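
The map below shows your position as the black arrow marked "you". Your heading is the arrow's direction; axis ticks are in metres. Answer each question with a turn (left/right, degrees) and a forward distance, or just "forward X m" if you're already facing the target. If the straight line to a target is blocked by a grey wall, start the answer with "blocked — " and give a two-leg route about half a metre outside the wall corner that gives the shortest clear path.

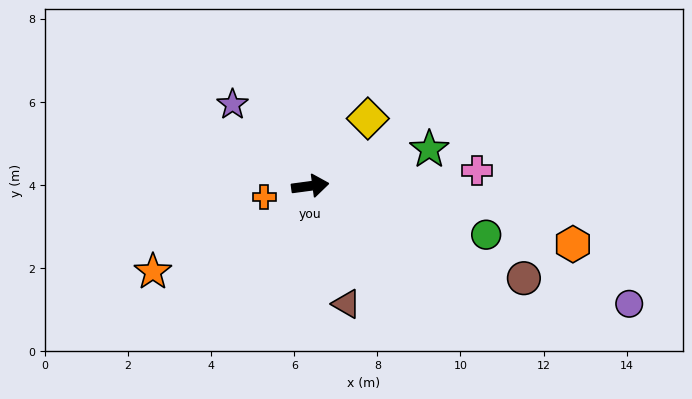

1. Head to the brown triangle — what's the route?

turn right 81°, forward 3.0 m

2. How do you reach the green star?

turn left 9°, forward 3.0 m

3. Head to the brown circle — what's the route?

turn right 31°, forward 5.6 m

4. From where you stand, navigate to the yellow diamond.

turn left 42°, forward 2.1 m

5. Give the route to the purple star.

turn left 126°, forward 2.7 m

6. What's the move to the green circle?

turn right 23°, forward 4.4 m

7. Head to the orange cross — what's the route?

turn right 174°, forward 1.1 m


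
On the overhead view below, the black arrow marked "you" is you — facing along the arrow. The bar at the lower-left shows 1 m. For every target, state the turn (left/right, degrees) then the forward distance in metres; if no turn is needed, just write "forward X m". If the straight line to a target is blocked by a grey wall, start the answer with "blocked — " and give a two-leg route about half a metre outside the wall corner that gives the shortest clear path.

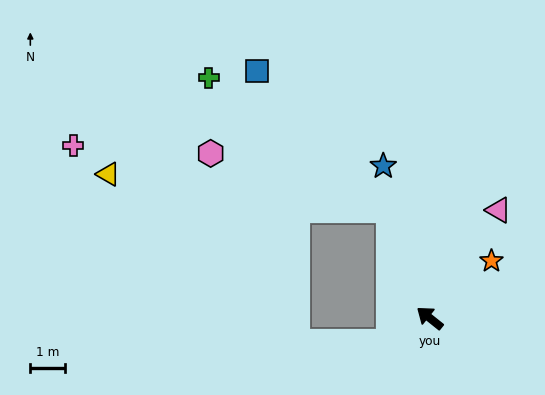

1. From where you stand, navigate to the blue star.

turn right 34°, forward 4.6 m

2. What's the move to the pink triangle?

turn right 84°, forward 3.7 m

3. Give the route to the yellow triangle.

blocked — turn right 32°, forward 3.4 m, then turn left 64°, forward 8.3 m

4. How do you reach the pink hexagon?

blocked — turn right 32°, forward 3.4 m, then turn left 54°, forward 5.5 m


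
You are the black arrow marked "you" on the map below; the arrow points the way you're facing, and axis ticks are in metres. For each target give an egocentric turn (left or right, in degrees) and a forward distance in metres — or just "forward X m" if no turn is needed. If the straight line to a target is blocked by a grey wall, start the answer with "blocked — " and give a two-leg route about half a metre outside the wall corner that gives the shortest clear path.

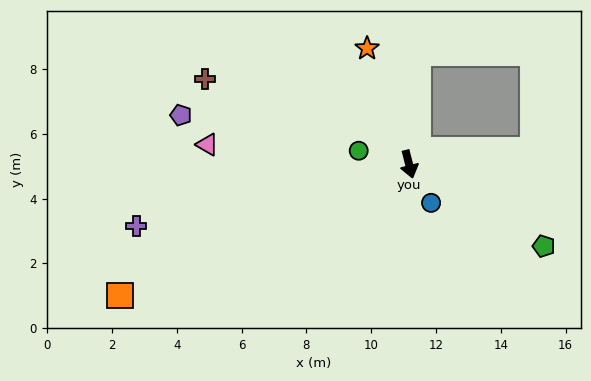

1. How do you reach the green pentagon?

turn left 44°, forward 4.9 m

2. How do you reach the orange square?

turn right 80°, forward 9.8 m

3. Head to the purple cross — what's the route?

turn right 92°, forward 8.6 m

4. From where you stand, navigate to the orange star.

turn right 174°, forward 3.8 m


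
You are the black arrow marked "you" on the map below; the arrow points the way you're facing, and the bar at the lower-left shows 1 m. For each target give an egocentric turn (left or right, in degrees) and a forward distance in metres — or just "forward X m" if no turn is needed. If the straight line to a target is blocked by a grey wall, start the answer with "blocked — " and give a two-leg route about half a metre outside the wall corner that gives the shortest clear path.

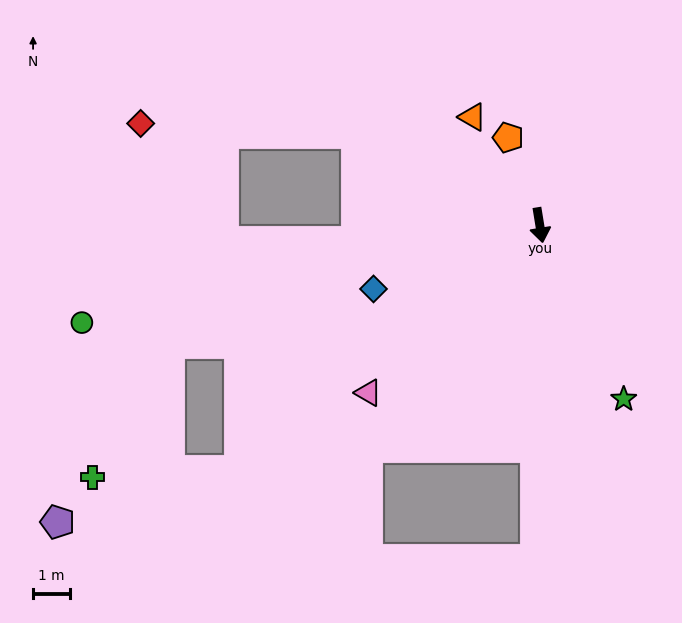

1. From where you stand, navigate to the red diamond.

blocked — turn right 126°, forward 5.6 m, then turn left 24°, forward 5.9 m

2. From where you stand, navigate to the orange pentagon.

turn right 169°, forward 2.5 m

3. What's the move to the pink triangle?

turn right 55°, forward 6.5 m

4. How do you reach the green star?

turn left 17°, forward 5.3 m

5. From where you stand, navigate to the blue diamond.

turn right 78°, forward 4.8 m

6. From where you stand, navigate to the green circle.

turn right 87°, forward 12.7 m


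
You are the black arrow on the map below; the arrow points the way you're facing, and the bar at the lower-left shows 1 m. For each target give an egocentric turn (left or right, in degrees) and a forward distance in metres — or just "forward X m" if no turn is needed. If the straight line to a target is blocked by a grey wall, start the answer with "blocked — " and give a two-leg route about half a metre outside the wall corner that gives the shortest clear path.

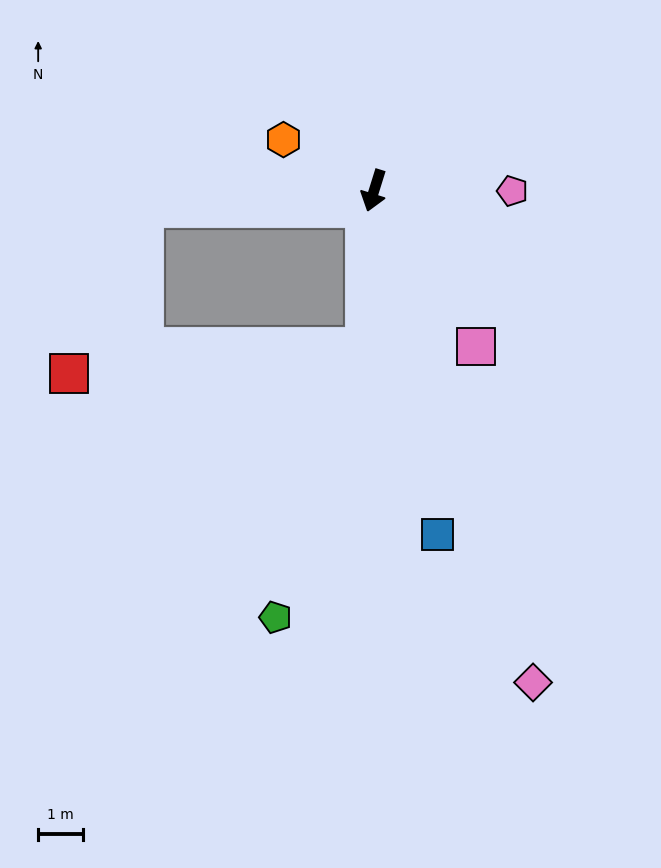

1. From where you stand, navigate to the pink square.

turn left 50°, forward 4.1 m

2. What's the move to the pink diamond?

turn left 35°, forward 11.5 m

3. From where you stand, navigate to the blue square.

turn left 28°, forward 7.8 m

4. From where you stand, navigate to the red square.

blocked — turn right 68°, forward 5.1 m, then turn left 61°, forward 4.0 m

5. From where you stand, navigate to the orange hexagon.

turn right 102°, forward 2.3 m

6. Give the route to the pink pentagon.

turn left 107°, forward 3.1 m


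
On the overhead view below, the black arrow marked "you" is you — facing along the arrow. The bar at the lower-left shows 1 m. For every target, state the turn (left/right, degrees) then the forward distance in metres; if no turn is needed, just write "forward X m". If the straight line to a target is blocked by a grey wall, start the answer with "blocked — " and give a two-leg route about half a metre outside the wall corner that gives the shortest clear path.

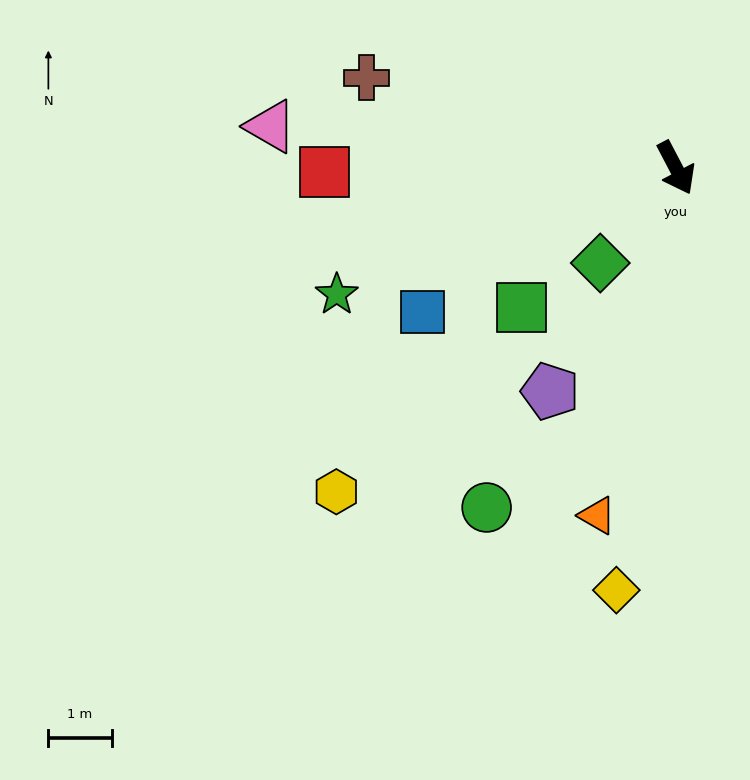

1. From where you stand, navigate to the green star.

turn right 97°, forward 5.7 m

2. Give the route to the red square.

turn right 117°, forward 5.5 m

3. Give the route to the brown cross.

turn right 134°, forward 5.1 m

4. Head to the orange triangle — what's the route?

turn right 40°, forward 5.6 m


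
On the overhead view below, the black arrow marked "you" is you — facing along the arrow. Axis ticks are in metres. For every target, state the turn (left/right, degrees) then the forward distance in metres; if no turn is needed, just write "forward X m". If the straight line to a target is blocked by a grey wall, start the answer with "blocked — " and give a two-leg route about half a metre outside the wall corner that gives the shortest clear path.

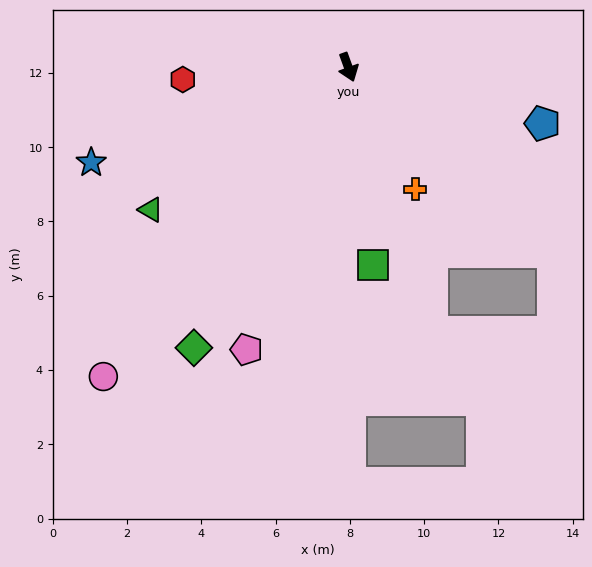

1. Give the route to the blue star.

turn right 90°, forward 7.4 m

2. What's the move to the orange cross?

turn left 9°, forward 3.8 m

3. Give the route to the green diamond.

turn right 49°, forward 8.6 m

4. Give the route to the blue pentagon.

turn left 54°, forward 5.4 m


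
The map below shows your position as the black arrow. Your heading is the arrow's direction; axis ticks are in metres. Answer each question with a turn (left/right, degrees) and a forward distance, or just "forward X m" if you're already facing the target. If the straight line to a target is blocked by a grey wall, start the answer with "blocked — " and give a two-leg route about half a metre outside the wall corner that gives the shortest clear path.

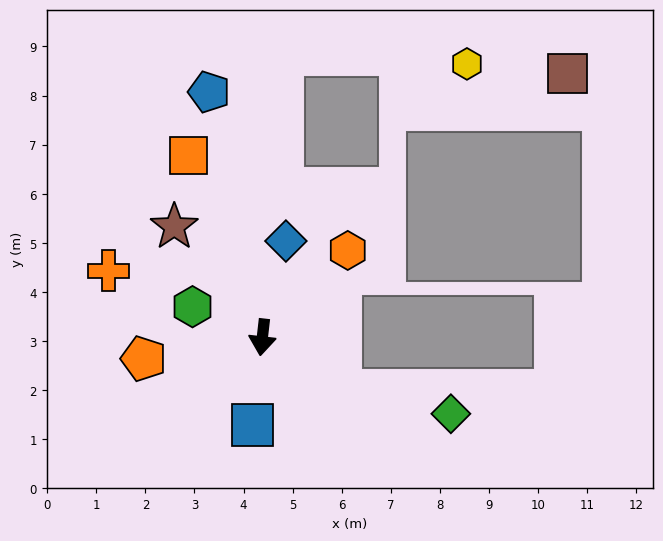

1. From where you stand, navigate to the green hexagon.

turn right 107°, forward 1.6 m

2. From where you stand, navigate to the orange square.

turn right 151°, forward 4.0 m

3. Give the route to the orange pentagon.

turn right 73°, forward 2.5 m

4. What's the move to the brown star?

turn right 135°, forward 2.9 m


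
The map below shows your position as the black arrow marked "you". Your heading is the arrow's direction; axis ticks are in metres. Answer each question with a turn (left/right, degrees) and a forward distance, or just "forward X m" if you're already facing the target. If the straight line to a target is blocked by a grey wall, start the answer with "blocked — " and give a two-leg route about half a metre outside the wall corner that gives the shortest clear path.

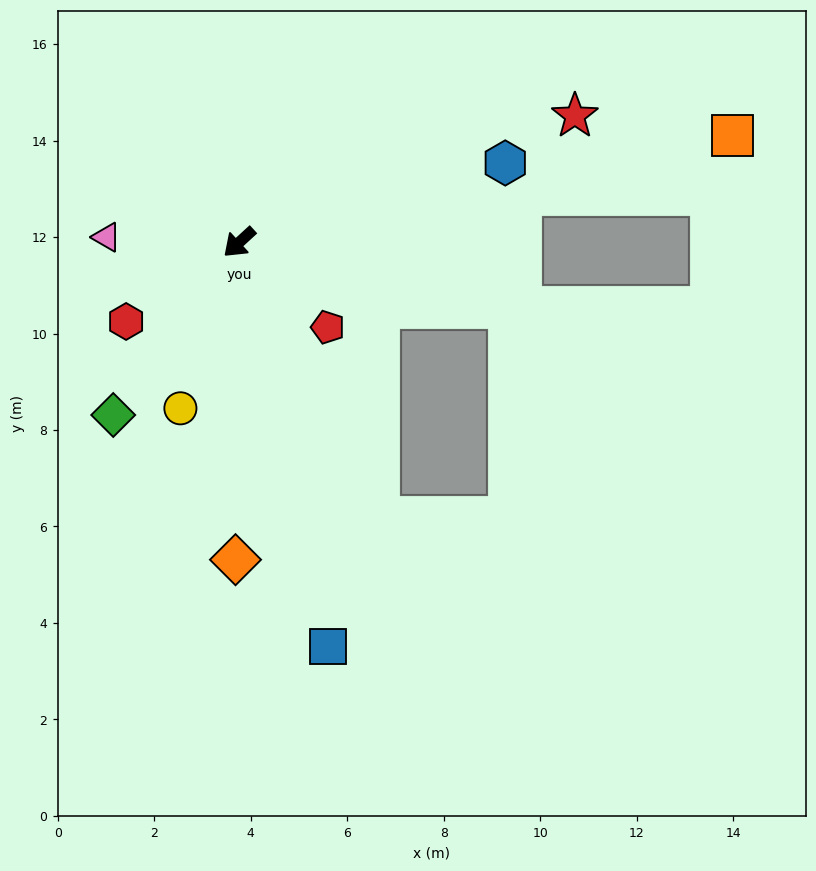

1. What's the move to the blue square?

turn left 60°, forward 8.6 m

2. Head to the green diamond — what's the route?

turn left 11°, forward 4.4 m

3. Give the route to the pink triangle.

turn right 45°, forward 2.8 m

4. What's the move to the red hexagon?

turn right 7°, forward 2.9 m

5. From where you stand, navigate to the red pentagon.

turn left 94°, forward 2.5 m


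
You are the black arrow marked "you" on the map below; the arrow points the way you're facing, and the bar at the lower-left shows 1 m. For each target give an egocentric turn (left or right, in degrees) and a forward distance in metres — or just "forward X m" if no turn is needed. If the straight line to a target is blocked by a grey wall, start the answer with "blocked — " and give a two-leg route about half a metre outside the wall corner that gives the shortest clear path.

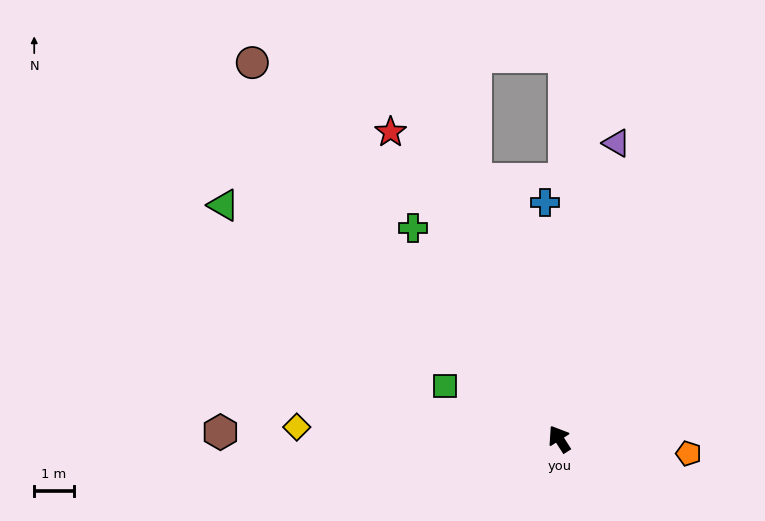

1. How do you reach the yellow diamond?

turn left 55°, forward 6.6 m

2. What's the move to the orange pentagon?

turn right 129°, forward 3.3 m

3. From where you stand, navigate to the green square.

turn left 32°, forward 3.2 m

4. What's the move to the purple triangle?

turn right 44°, forward 7.6 m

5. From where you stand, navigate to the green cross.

turn left 2°, forward 6.5 m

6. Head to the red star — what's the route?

turn right 4°, forward 8.8 m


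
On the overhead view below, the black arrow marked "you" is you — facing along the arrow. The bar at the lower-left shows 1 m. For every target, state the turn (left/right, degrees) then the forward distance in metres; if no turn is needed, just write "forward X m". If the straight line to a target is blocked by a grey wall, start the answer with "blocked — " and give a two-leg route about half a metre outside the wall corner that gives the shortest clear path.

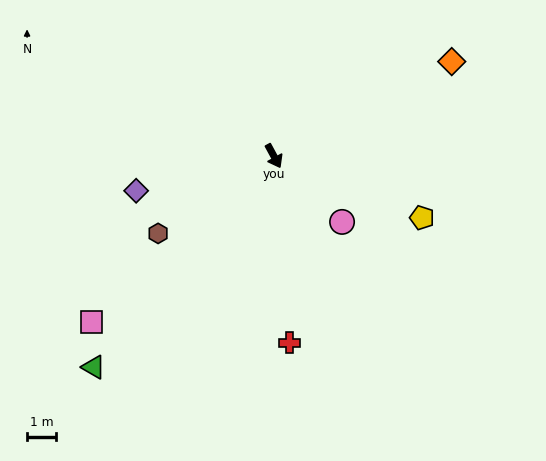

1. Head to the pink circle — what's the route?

turn left 18°, forward 3.3 m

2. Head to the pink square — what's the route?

turn right 76°, forward 8.6 m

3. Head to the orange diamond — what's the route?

turn left 89°, forward 7.0 m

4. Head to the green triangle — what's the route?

turn right 69°, forward 9.6 m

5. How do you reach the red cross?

turn right 24°, forward 6.5 m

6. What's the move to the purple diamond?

turn right 104°, forward 4.9 m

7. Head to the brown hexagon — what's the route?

turn right 85°, forward 4.8 m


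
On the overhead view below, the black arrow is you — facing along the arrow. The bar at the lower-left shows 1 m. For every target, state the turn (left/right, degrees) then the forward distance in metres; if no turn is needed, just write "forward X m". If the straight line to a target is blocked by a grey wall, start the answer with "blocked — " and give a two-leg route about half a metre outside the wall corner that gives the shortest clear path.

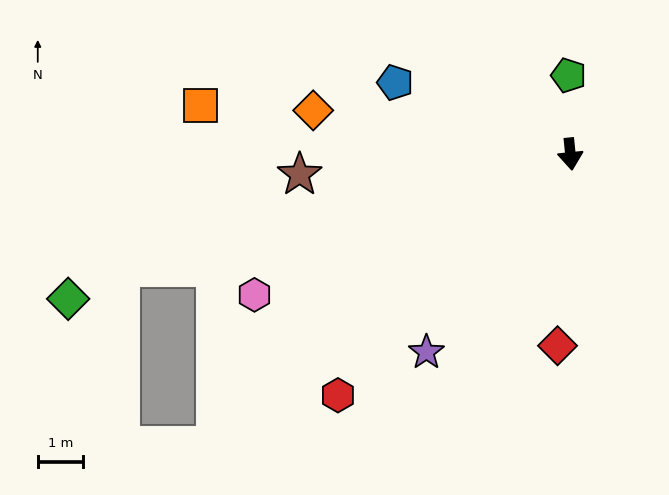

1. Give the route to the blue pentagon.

turn right 118°, forward 4.2 m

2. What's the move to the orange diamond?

turn right 105°, forward 5.7 m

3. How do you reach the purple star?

turn right 42°, forward 5.4 m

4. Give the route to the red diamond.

turn right 10°, forward 4.2 m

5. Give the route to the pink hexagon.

turn right 72°, forward 7.6 m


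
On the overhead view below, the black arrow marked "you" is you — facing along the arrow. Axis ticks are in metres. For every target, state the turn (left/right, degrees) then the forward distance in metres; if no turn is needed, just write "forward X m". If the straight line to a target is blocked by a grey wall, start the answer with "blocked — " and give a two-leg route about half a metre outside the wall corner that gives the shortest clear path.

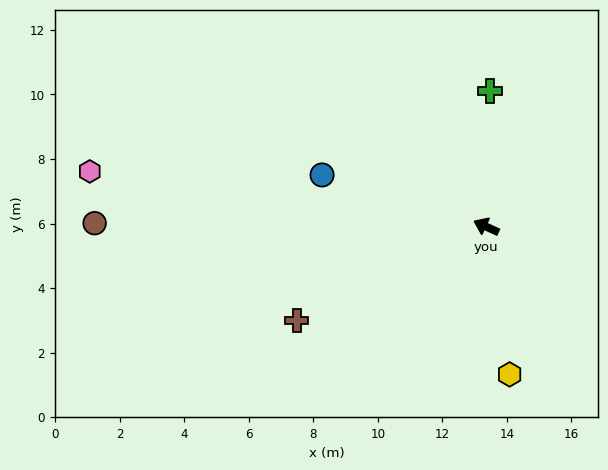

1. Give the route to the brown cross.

turn left 51°, forward 6.6 m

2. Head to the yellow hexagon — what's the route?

turn left 124°, forward 4.6 m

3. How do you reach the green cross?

turn right 67°, forward 4.2 m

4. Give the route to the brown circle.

turn left 24°, forward 12.1 m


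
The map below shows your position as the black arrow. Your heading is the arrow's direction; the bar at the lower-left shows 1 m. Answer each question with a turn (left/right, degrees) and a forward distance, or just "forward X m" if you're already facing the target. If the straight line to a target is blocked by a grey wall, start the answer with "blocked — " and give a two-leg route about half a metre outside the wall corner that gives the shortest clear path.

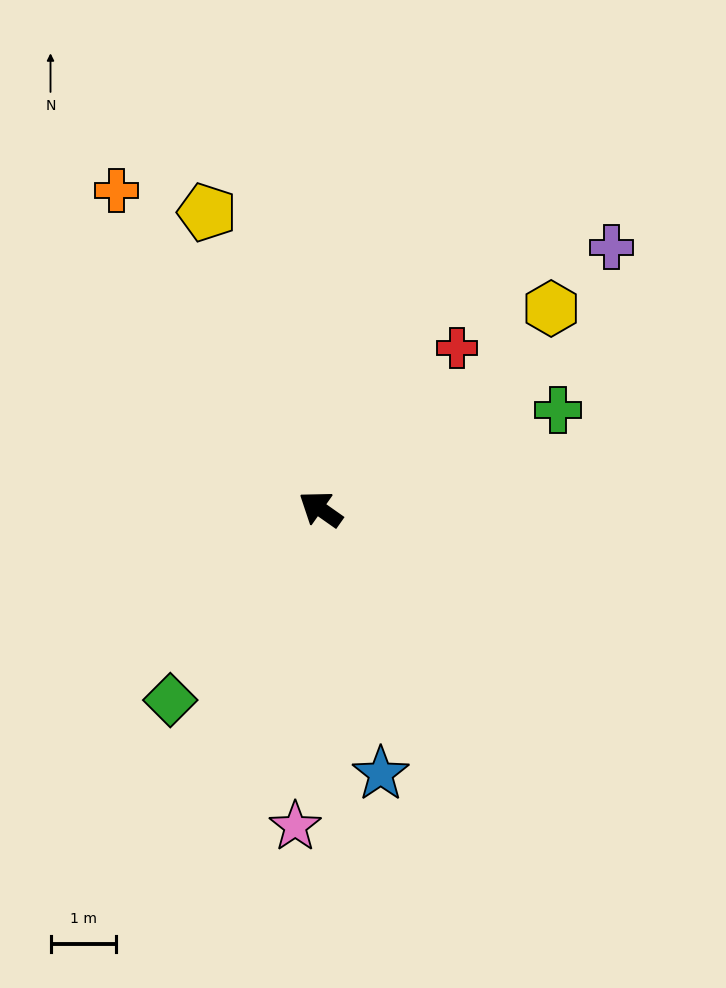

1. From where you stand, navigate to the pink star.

turn left 121°, forward 4.9 m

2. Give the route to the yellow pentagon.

turn right 34°, forward 4.8 m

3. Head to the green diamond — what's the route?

turn left 87°, forward 3.7 m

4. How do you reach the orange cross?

turn right 22°, forward 5.8 m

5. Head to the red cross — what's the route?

turn right 95°, forward 3.2 m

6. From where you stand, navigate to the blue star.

turn left 138°, forward 4.1 m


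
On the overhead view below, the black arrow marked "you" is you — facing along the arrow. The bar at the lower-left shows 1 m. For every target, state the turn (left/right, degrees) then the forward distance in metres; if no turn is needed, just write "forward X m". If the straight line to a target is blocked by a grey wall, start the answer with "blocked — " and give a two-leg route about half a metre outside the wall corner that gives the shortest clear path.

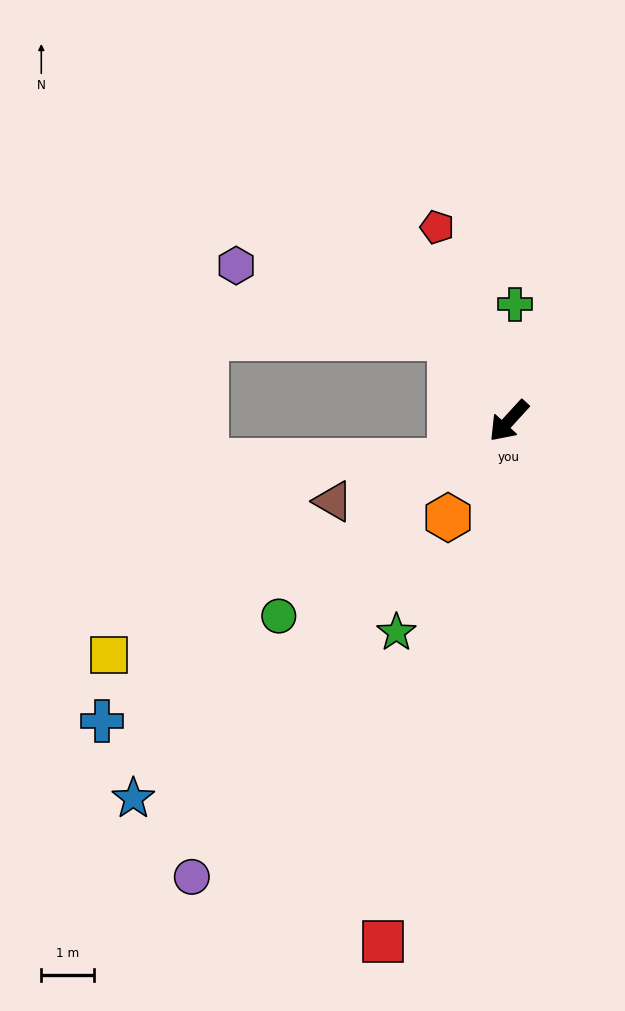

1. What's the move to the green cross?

turn right 141°, forward 2.2 m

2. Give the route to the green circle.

turn right 7°, forward 5.7 m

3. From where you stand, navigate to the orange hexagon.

turn left 10°, forward 2.2 m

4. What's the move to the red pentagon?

turn right 117°, forward 3.9 m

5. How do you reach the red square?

turn left 29°, forward 10.1 m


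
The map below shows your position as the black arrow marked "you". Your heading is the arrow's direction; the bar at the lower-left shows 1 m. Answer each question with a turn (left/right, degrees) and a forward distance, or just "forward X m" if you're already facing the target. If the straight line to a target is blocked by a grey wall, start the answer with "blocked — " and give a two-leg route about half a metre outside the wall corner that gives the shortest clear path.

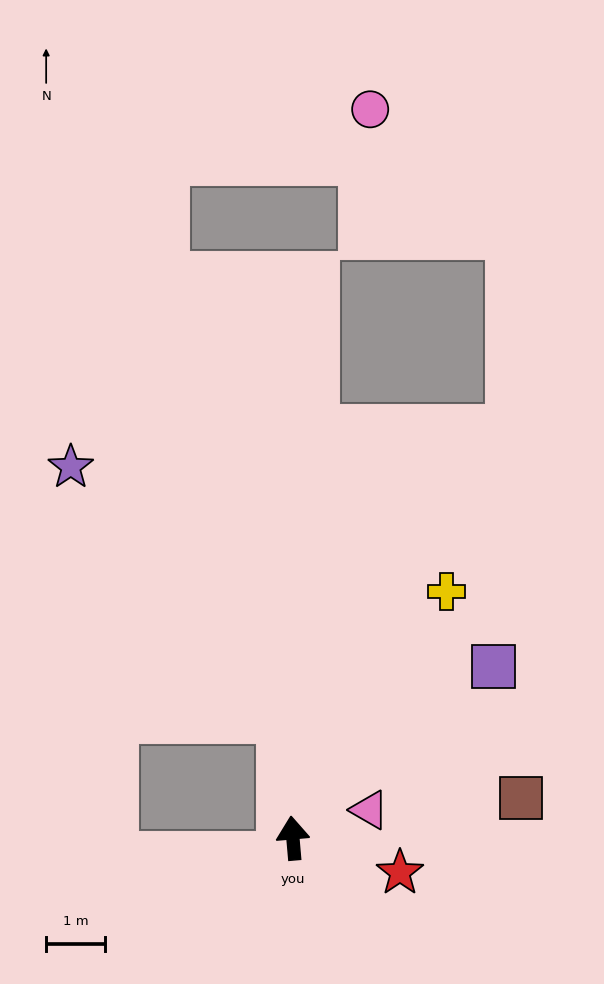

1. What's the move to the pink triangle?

turn right 75°, forward 1.4 m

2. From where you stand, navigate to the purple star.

blocked — forward 2.0 m, then turn left 35°, forward 5.5 m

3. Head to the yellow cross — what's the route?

turn right 37°, forward 4.9 m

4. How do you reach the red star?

turn right 113°, forward 1.9 m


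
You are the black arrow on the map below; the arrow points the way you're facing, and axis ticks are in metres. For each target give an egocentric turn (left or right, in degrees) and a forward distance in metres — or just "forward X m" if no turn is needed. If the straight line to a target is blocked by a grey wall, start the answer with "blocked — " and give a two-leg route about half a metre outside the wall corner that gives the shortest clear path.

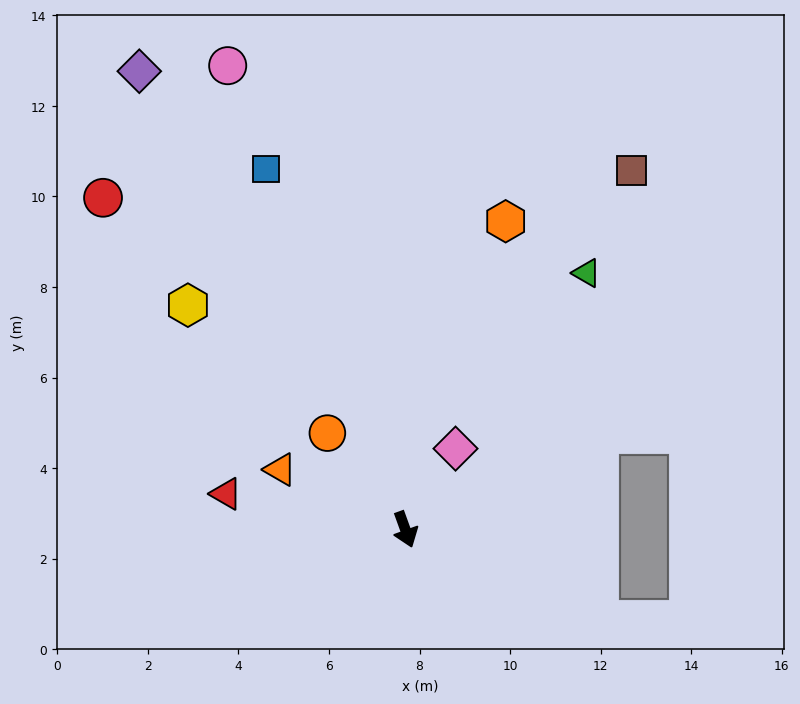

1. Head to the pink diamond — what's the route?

turn left 128°, forward 2.1 m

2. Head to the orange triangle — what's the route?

turn right 135°, forward 3.1 m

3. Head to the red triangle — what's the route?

turn right 121°, forward 4.0 m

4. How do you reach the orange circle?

turn right 161°, forward 2.7 m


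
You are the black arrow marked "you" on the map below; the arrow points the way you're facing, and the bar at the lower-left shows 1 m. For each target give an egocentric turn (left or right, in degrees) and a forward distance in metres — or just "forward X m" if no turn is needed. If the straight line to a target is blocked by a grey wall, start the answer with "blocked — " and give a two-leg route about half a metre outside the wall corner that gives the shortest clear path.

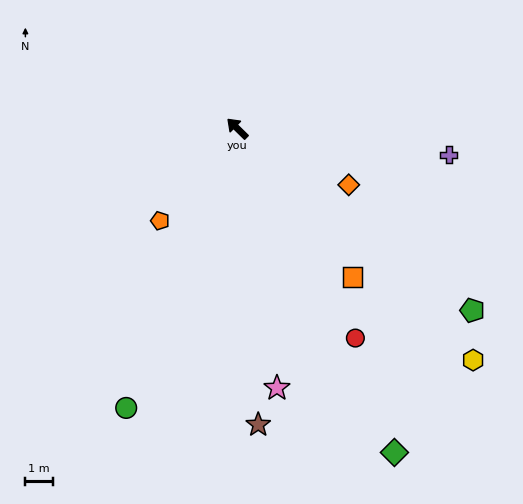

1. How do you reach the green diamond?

turn left 160°, forward 13.2 m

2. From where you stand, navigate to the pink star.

turn left 143°, forward 9.6 m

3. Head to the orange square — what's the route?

turn left 172°, forward 6.9 m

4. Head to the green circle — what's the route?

turn left 113°, forward 11.0 m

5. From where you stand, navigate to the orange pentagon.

turn left 95°, forward 4.4 m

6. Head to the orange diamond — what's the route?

turn right 162°, forward 4.6 m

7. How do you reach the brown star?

turn left 138°, forward 10.8 m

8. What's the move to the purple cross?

turn right 143°, forward 7.8 m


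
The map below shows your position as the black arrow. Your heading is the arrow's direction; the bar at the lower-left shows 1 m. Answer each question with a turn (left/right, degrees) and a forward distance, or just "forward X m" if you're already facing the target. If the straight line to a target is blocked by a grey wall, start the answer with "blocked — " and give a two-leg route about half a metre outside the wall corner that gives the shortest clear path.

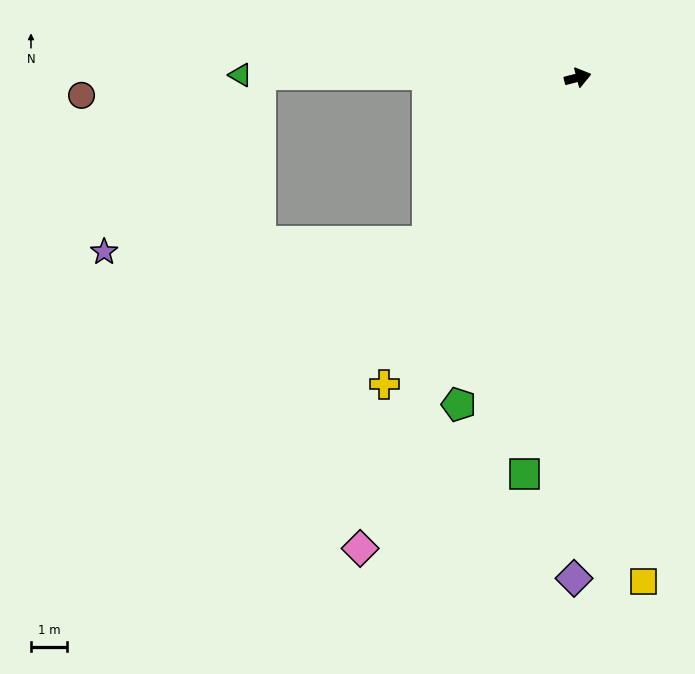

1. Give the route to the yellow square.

turn right 97°, forward 14.1 m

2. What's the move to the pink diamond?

turn right 129°, forward 14.4 m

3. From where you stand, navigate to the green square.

turn right 112°, forward 11.1 m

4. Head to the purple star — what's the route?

blocked — turn right 147°, forward 6.2 m, then turn right 46°, forward 9.0 m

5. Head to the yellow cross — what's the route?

turn right 137°, forward 10.0 m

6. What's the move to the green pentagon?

turn right 125°, forward 9.6 m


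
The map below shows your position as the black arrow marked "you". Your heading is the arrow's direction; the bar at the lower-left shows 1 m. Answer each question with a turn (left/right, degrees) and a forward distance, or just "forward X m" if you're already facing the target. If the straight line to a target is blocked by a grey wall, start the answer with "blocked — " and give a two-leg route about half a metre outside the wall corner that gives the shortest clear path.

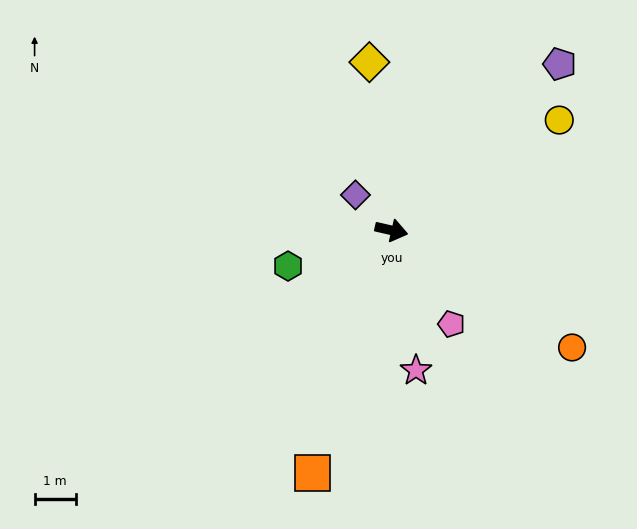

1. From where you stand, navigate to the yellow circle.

turn left 46°, forward 4.8 m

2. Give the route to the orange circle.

turn right 20°, forward 5.2 m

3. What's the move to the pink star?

turn right 67°, forward 3.4 m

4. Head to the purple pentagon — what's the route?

turn left 58°, forward 5.7 m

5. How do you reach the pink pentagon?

turn right 44°, forward 2.7 m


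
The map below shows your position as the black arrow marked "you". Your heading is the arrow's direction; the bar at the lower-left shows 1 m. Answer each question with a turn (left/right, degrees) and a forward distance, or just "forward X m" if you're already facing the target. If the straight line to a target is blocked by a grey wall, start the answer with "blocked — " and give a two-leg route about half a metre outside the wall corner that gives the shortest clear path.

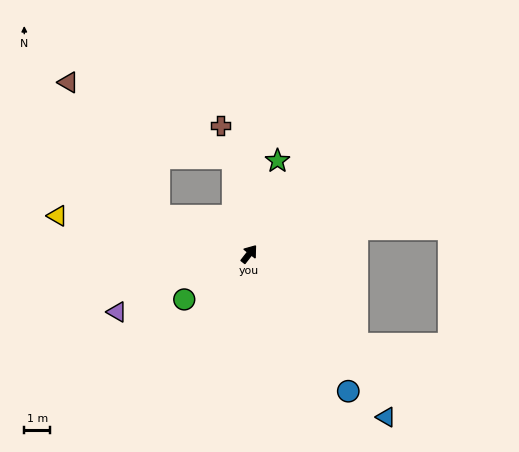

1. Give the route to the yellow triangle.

turn left 117°, forward 7.6 m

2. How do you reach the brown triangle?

blocked — turn left 105°, forward 3.8 m, then turn right 33°, forward 6.3 m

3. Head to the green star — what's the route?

turn left 21°, forward 3.8 m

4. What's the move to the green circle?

turn left 163°, forward 3.1 m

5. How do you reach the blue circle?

turn right 106°, forward 6.6 m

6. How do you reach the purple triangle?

turn left 152°, forward 5.6 m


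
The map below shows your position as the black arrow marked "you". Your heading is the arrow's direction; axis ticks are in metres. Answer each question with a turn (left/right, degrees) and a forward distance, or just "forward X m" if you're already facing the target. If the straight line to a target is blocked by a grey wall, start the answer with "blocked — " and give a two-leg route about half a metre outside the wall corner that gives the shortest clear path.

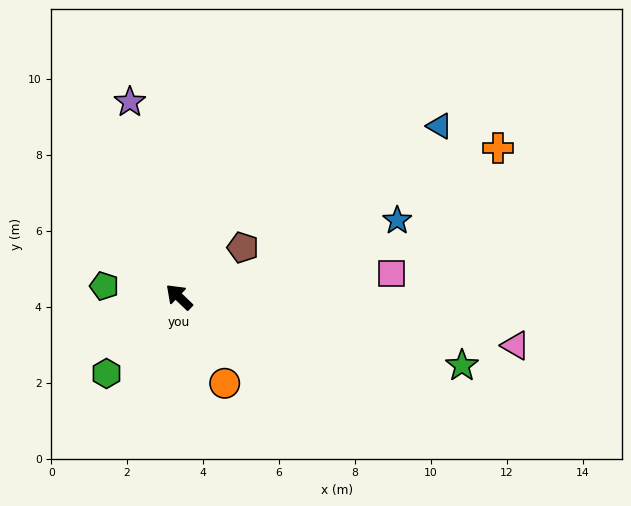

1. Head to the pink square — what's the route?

turn right 130°, forward 5.6 m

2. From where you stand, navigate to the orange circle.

turn left 162°, forward 2.6 m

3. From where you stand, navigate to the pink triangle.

turn right 144°, forward 9.0 m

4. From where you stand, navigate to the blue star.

turn right 117°, forward 6.1 m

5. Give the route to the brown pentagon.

turn right 99°, forward 2.1 m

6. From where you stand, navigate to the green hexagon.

turn left 90°, forward 2.8 m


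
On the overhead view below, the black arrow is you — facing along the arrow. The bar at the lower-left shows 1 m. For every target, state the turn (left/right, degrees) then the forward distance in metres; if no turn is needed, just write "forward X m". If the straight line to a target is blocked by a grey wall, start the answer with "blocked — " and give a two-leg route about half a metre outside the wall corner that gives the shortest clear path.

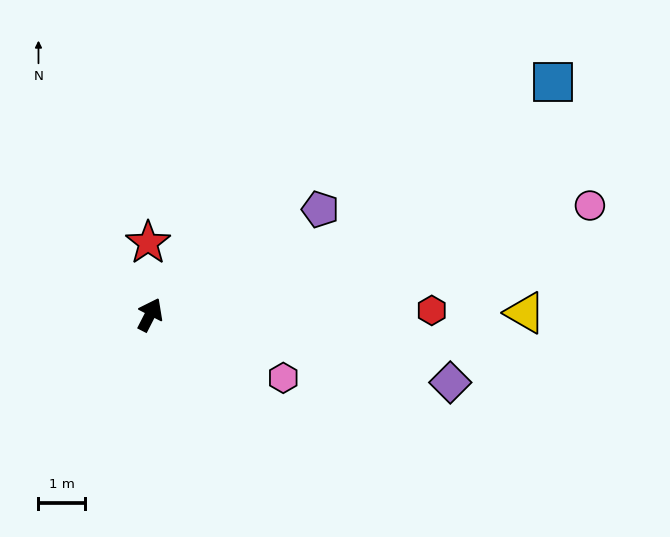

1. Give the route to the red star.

turn left 29°, forward 1.6 m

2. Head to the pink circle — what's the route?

turn right 49°, forward 9.8 m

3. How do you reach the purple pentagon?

turn right 31°, forward 4.3 m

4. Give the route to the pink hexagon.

turn right 88°, forward 3.2 m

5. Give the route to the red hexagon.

turn right 62°, forward 6.1 m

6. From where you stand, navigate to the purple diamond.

turn right 76°, forward 6.6 m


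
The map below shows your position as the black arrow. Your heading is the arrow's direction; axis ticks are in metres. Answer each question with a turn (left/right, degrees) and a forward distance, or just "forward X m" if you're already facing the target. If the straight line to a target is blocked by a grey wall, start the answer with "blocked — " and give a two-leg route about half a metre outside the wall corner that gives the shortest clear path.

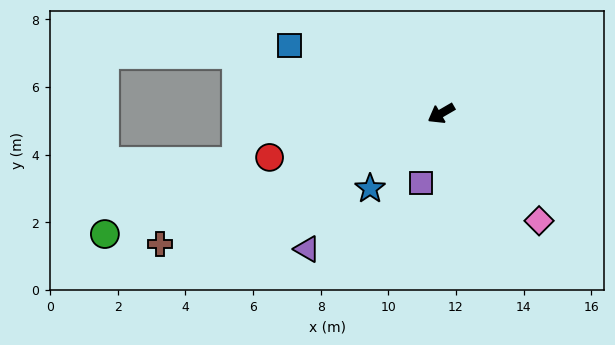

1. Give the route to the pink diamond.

turn left 102°, forward 4.3 m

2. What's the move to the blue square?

turn right 54°, forward 4.9 m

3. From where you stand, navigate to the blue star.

turn left 16°, forward 3.1 m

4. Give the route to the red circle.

turn right 16°, forward 5.2 m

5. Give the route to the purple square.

turn left 44°, forward 2.1 m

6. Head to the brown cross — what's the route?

turn right 5°, forward 9.2 m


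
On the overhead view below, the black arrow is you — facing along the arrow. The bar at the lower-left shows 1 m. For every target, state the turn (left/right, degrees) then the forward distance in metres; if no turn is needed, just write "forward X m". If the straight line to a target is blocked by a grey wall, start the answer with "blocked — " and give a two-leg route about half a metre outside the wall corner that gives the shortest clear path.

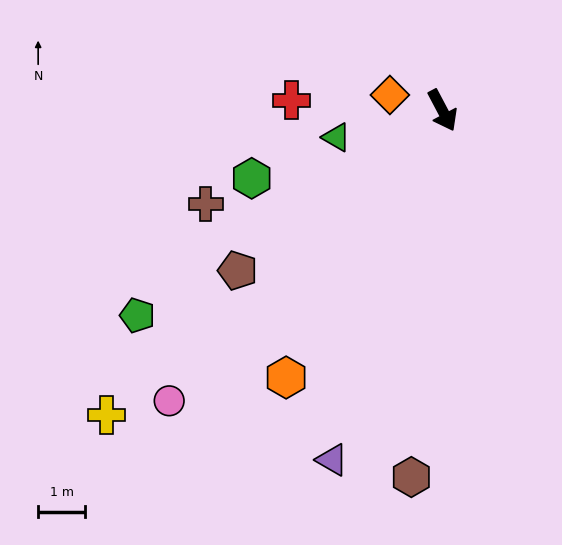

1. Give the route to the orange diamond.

turn right 134°, forward 1.2 m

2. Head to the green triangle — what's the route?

turn right 104°, forward 2.3 m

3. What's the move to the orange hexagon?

turn right 58°, forward 6.6 m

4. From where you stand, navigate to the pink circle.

turn right 71°, forward 8.5 m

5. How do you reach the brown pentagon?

turn right 80°, forward 5.5 m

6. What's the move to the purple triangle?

turn right 45°, forward 7.8 m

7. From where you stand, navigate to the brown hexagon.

turn right 33°, forward 7.9 m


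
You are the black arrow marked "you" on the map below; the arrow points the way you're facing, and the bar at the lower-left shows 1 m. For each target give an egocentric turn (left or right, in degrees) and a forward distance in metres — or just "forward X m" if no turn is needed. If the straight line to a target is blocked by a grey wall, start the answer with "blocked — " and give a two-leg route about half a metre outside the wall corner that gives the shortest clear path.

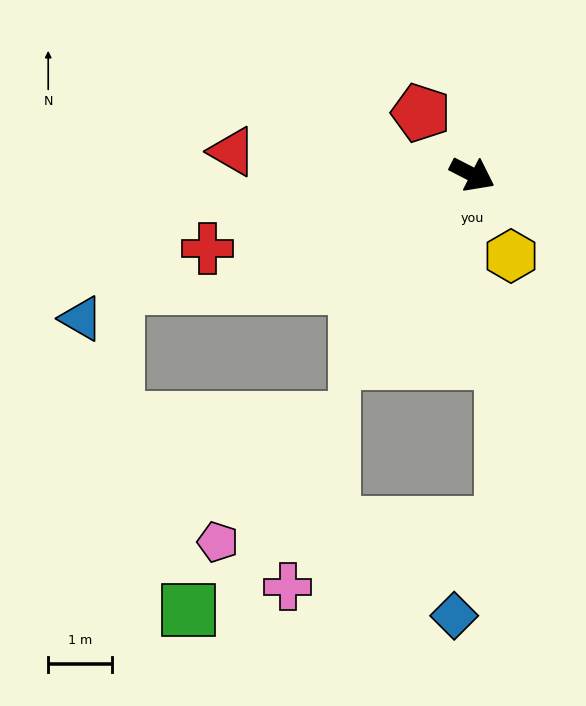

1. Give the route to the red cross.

turn right 137°, forward 4.3 m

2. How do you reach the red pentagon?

turn left 157°, forward 1.3 m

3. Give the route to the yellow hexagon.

turn right 37°, forward 1.4 m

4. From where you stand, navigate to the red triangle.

turn right 158°, forward 3.8 m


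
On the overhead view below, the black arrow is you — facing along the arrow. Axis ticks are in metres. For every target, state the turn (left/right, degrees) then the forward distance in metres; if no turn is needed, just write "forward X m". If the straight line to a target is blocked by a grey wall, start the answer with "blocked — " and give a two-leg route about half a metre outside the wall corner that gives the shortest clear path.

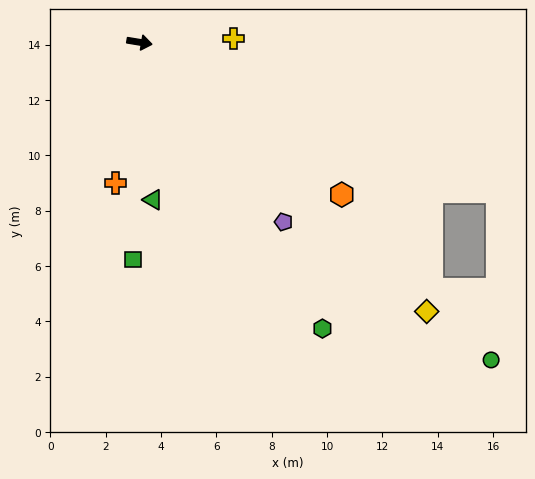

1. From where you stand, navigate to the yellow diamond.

turn right 34°, forward 14.2 m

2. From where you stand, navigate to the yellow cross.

turn left 12°, forward 3.4 m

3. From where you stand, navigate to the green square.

turn right 82°, forward 7.9 m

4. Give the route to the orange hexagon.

turn right 28°, forward 9.2 m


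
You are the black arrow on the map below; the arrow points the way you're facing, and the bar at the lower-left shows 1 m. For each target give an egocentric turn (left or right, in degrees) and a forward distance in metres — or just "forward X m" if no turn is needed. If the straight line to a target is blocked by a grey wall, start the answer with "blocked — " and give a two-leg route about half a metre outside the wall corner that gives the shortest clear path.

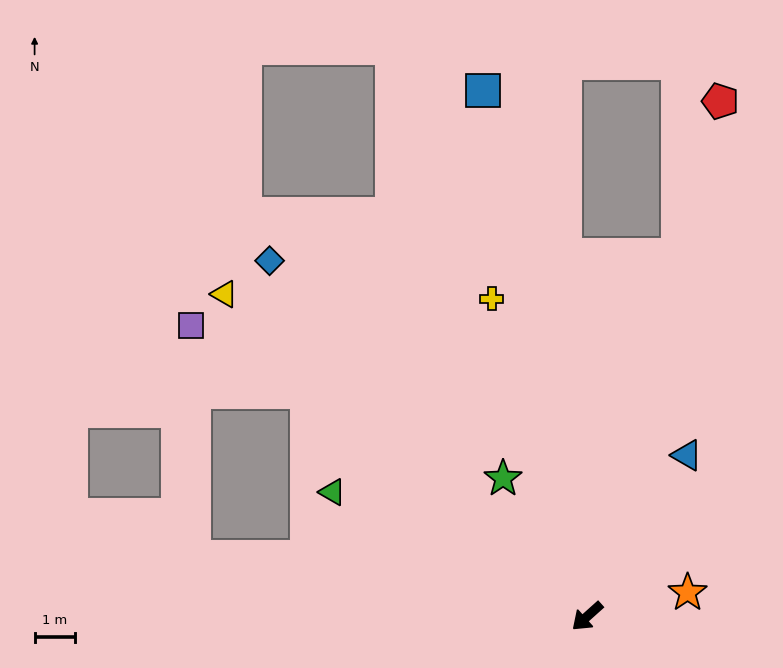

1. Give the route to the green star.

turn right 100°, forward 4.0 m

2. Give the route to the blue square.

turn right 121°, forward 13.3 m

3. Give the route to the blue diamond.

turn right 90°, forward 11.8 m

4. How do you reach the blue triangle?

turn right 164°, forward 4.7 m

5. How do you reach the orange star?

turn left 151°, forward 2.6 m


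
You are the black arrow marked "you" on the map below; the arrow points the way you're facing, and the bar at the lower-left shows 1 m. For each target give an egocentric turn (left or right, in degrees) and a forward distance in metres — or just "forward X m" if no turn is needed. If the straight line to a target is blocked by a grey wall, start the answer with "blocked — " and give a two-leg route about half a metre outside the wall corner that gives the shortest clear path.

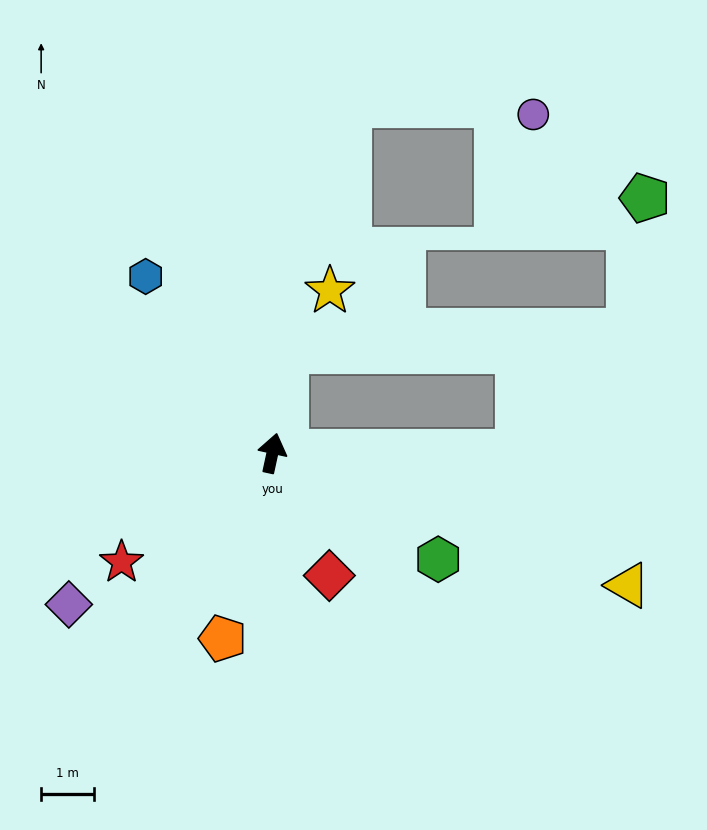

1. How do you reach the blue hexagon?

turn left 48°, forward 4.1 m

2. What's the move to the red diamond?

turn right 143°, forward 2.6 m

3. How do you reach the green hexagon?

turn right 110°, forward 3.7 m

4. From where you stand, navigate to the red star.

turn left 138°, forward 3.5 m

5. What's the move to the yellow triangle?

turn right 98°, forward 7.2 m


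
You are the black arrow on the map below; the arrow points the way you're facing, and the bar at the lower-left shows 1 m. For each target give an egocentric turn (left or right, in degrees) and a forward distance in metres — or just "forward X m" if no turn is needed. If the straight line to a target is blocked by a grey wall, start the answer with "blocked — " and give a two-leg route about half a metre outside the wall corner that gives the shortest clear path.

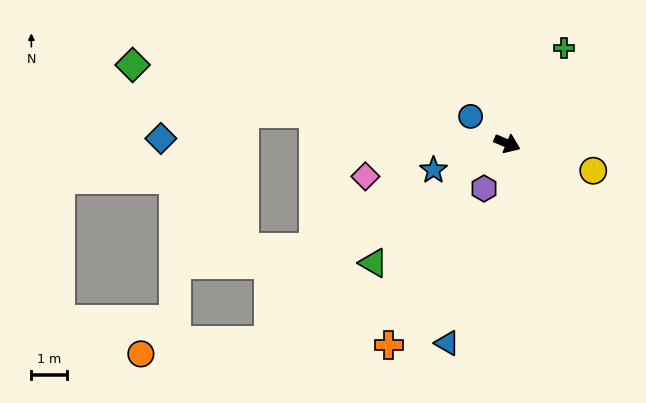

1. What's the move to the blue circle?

turn left 166°, forward 1.3 m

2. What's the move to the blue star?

turn right 137°, forward 2.2 m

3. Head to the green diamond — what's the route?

turn right 169°, forward 10.8 m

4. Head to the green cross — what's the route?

turn left 82°, forward 3.1 m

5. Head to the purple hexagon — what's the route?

turn right 94°, forward 1.4 m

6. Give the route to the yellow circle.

turn left 5°, forward 2.5 m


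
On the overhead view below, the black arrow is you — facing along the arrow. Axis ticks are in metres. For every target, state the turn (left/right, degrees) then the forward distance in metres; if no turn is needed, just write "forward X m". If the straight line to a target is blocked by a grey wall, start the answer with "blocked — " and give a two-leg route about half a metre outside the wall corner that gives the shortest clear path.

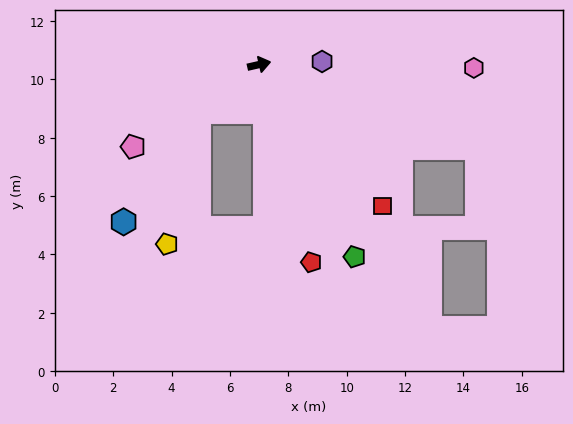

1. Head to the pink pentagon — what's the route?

turn right 160°, forward 5.2 m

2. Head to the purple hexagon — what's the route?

turn right 10°, forward 2.2 m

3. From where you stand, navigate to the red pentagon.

turn right 88°, forward 7.0 m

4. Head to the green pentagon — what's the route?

turn right 76°, forward 7.4 m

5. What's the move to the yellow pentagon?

blocked — turn right 155°, forward 2.6 m, then turn left 39°, forward 4.7 m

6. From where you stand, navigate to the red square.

turn right 62°, forward 6.4 m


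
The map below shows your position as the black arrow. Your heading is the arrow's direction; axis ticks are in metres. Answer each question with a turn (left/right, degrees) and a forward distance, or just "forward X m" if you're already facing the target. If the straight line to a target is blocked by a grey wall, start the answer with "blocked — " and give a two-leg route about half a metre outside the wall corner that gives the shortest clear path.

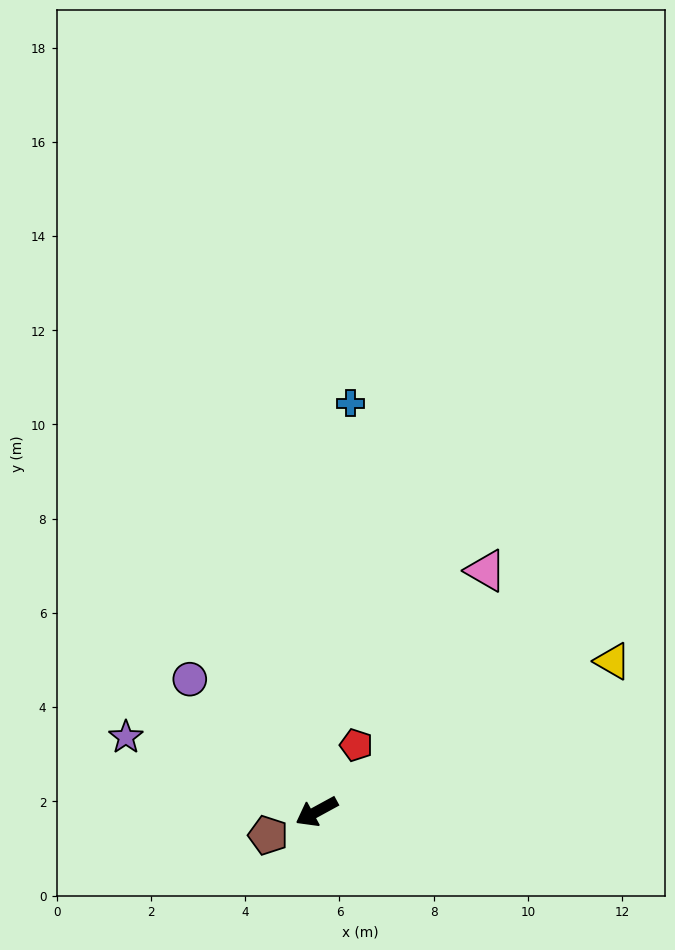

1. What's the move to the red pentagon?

turn right 149°, forward 1.6 m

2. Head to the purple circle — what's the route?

turn right 75°, forward 3.9 m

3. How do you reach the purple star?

turn right 50°, forward 4.3 m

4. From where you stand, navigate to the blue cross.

turn right 123°, forward 8.7 m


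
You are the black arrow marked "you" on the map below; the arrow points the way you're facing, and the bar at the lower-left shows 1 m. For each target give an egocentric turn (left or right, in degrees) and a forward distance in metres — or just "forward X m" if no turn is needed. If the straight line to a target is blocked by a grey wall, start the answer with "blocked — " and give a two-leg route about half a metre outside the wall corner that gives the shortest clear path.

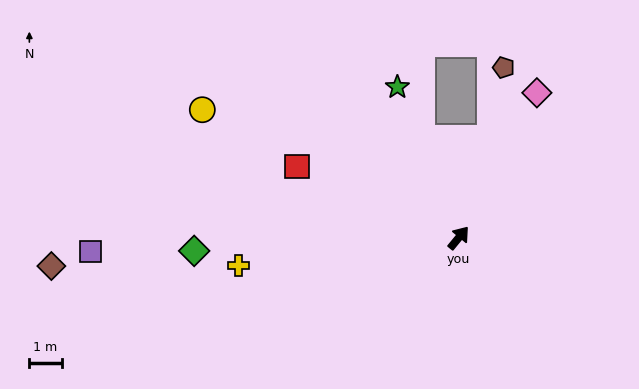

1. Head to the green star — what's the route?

turn left 62°, forward 5.1 m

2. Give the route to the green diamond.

turn left 132°, forward 8.2 m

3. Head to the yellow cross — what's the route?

turn left 137°, forward 6.9 m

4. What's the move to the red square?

turn left 106°, forward 5.5 m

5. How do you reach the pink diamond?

turn left 11°, forward 5.1 m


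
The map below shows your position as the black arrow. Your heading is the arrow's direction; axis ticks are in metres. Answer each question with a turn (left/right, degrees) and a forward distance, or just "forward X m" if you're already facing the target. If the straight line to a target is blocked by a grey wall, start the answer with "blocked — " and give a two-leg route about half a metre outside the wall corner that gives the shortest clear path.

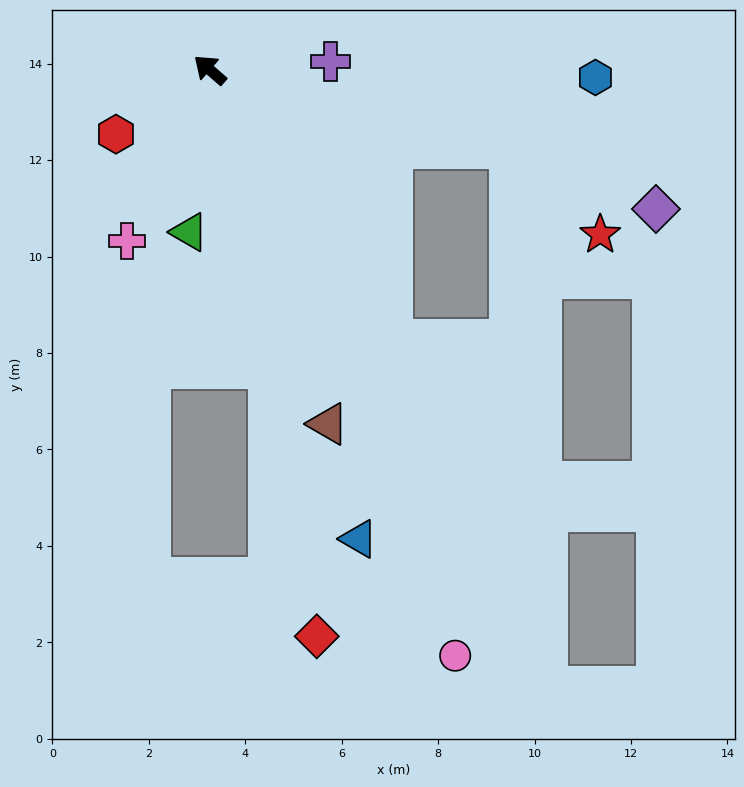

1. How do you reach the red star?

blocked — turn right 154°, forward 6.4 m, then turn right 29°, forward 2.6 m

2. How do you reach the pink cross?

turn left 105°, forward 3.9 m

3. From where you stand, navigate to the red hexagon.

turn left 75°, forward 2.4 m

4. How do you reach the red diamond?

turn left 142°, forward 12.0 m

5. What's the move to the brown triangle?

turn left 149°, forward 7.7 m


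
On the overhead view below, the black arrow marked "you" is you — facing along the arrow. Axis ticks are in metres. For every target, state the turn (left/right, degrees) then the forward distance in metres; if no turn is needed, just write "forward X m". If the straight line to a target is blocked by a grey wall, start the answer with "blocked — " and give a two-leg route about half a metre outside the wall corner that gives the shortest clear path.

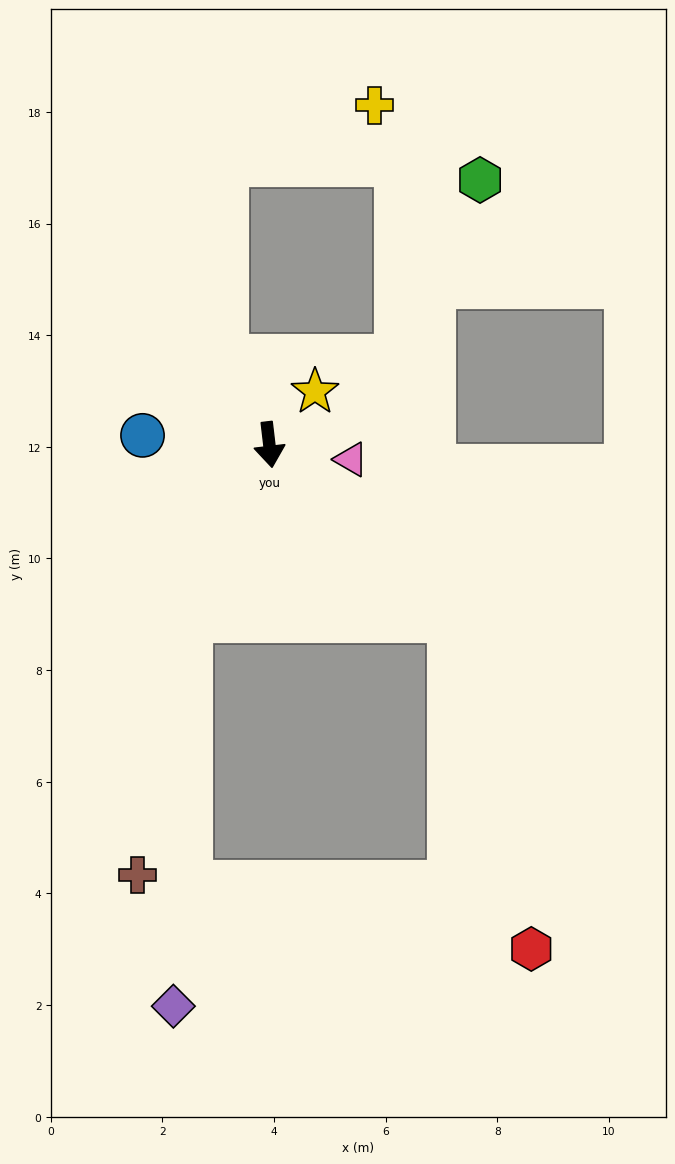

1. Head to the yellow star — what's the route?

turn left 133°, forward 1.3 m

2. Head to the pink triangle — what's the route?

turn left 73°, forward 1.5 m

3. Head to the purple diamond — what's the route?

blocked — turn right 32°, forward 3.4 m, then turn left 23°, forward 6.9 m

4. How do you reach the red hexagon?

blocked — turn left 39°, forward 4.5 m, then turn right 32°, forward 6.1 m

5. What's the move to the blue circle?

turn right 101°, forward 2.3 m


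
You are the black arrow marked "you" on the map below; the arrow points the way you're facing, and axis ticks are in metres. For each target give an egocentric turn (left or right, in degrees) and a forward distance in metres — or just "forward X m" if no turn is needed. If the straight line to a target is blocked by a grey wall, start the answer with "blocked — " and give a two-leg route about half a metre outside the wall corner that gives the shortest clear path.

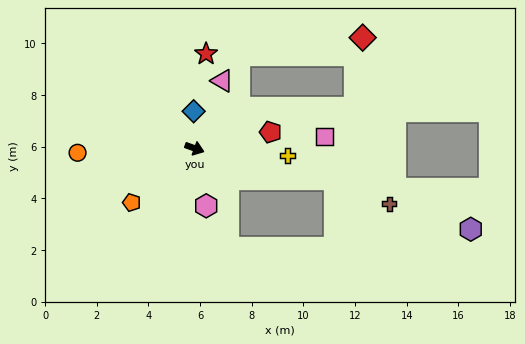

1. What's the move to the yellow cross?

turn left 15°, forward 3.6 m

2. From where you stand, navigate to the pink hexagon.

turn right 59°, forward 2.3 m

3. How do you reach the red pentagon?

turn left 32°, forward 3.0 m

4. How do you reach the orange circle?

turn right 158°, forward 4.5 m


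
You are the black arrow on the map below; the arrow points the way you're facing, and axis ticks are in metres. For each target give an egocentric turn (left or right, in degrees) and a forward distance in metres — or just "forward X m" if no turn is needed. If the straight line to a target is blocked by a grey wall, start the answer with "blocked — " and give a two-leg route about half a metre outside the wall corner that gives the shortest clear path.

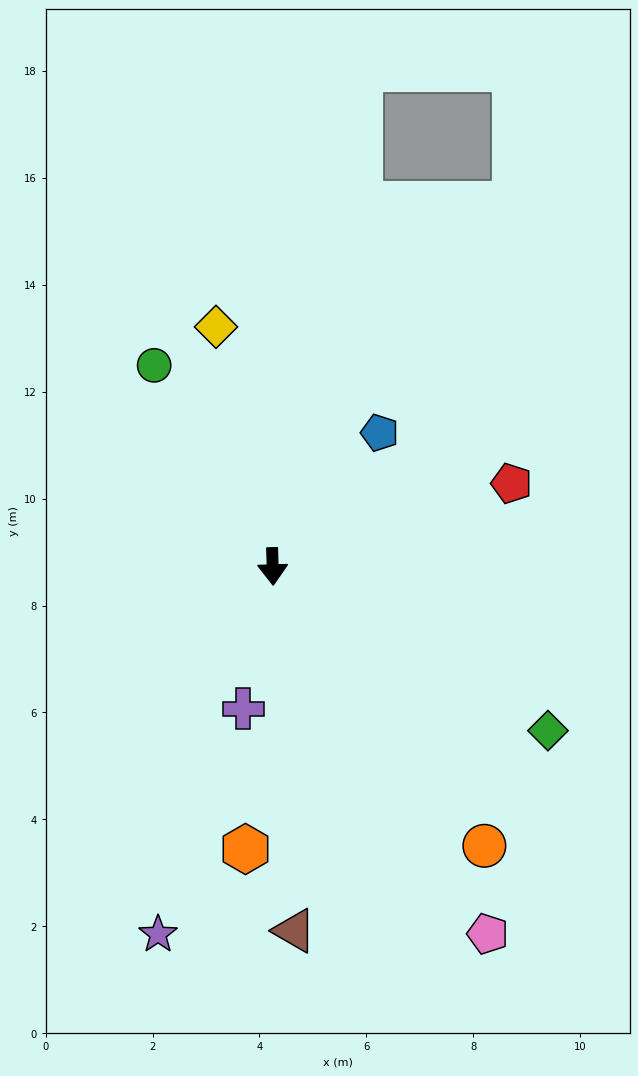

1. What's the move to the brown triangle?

forward 6.8 m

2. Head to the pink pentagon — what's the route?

turn left 29°, forward 8.0 m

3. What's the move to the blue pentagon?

turn left 140°, forward 3.2 m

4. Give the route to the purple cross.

turn right 13°, forward 2.7 m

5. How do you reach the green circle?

turn right 151°, forward 4.4 m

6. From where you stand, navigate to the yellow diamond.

turn right 168°, forward 4.6 m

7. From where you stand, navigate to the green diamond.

turn left 57°, forward 6.0 m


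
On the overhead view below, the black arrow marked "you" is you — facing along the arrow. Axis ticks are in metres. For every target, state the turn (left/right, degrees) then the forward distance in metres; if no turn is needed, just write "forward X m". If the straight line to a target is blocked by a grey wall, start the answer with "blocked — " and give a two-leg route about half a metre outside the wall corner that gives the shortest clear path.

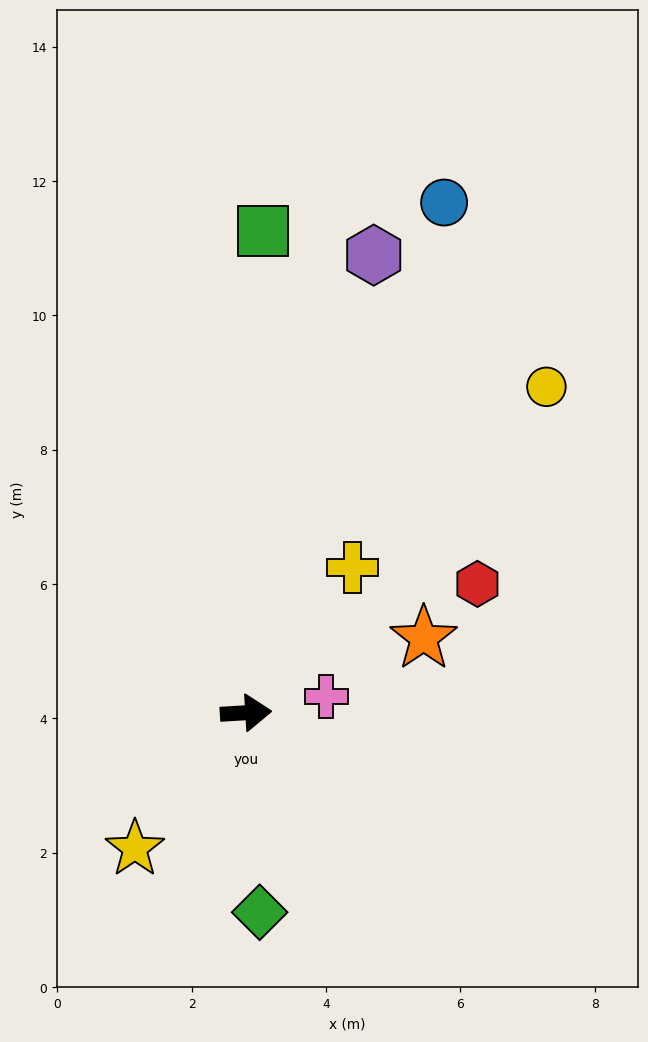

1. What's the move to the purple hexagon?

turn left 71°, forward 7.1 m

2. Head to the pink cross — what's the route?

turn left 8°, forward 1.2 m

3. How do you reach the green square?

turn left 85°, forward 7.2 m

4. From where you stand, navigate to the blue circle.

turn left 65°, forward 8.1 m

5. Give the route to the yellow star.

turn right 133°, forward 2.6 m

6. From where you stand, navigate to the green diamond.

turn right 89°, forward 3.0 m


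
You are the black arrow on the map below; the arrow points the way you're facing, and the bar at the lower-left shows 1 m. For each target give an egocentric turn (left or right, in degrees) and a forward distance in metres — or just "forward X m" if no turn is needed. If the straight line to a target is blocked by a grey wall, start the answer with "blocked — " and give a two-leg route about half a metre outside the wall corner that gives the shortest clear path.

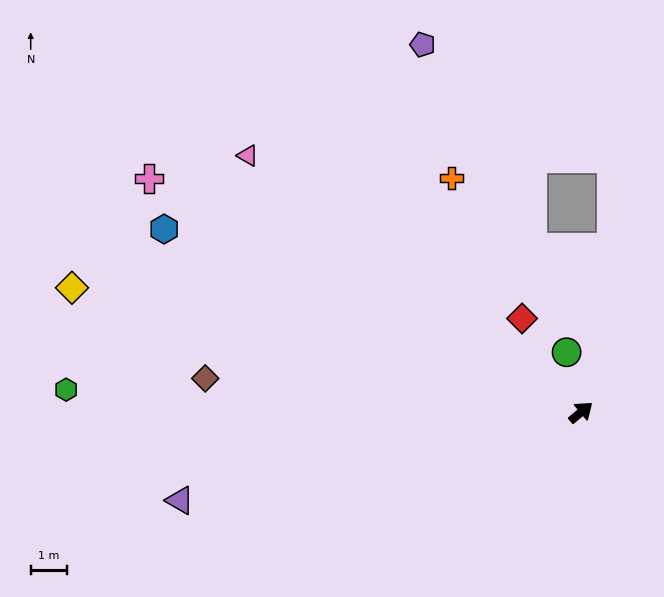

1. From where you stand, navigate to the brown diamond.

turn left 135°, forward 10.4 m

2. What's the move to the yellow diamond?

turn left 126°, forward 14.4 m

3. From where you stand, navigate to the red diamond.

turn left 82°, forward 3.1 m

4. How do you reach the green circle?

turn left 64°, forward 1.7 m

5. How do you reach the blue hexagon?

turn left 116°, forward 12.5 m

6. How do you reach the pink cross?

turn left 112°, forward 13.5 m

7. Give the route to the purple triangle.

turn left 153°, forward 11.3 m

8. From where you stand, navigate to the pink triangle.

turn left 103°, forward 11.6 m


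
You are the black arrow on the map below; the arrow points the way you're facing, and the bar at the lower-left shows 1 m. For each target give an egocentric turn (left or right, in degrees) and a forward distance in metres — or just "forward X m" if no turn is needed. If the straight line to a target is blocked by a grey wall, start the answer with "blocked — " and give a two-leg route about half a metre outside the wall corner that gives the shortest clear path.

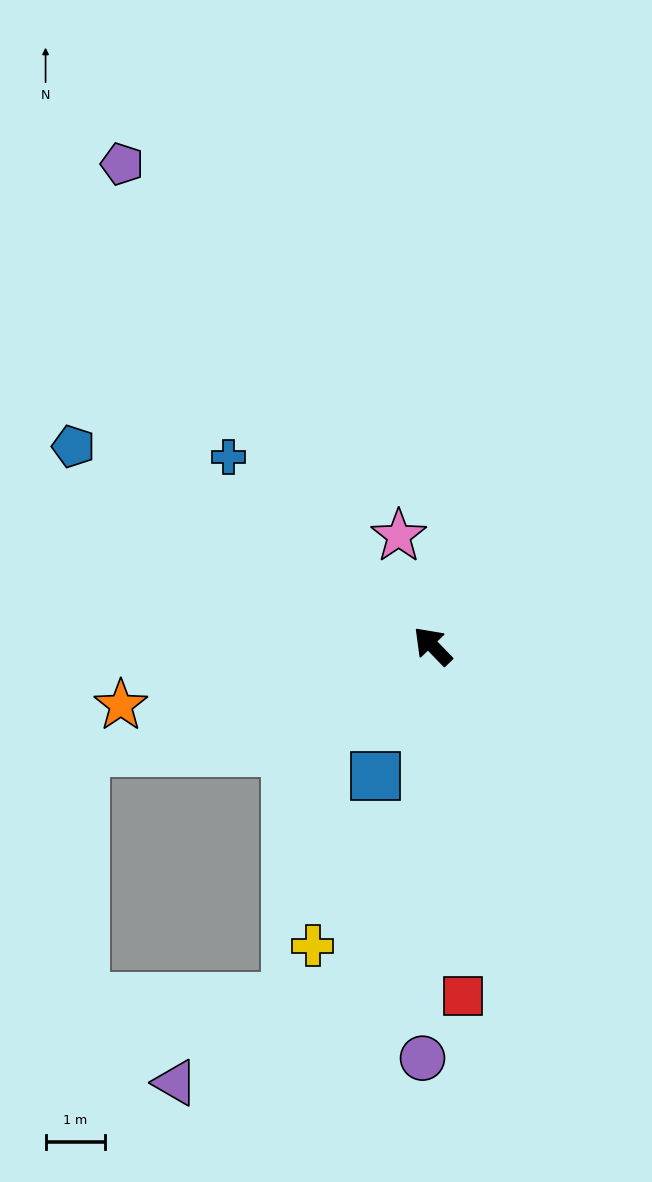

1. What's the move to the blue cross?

turn left 3°, forward 4.7 m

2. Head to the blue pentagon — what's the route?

turn left 17°, forward 7.0 m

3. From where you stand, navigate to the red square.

turn left 141°, forward 6.0 m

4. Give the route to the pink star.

turn right 27°, forward 2.0 m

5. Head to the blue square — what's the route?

turn left 112°, forward 2.4 m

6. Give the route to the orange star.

turn left 57°, forward 5.4 m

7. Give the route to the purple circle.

turn left 135°, forward 7.0 m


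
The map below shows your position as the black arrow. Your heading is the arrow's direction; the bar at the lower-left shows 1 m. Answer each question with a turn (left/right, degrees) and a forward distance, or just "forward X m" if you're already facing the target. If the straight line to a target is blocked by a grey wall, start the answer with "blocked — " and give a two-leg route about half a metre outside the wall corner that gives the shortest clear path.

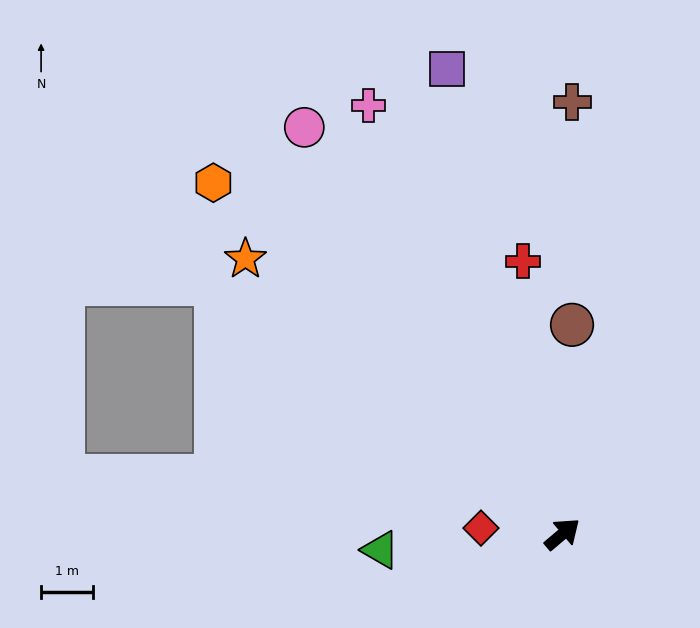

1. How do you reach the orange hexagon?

turn left 95°, forward 9.6 m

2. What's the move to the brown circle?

turn left 47°, forward 4.0 m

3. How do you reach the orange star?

turn left 99°, forward 8.1 m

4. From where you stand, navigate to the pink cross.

turn left 74°, forward 9.1 m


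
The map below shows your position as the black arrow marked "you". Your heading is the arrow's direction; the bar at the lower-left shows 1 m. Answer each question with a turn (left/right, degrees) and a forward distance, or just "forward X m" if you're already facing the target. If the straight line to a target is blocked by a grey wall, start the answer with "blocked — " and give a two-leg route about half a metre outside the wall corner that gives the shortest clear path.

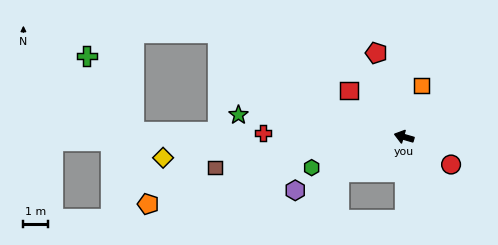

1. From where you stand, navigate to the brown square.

turn left 25°, forward 7.9 m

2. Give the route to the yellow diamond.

turn left 21°, forward 9.9 m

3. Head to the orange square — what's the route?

turn right 92°, forward 2.2 m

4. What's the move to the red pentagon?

turn right 56°, forward 3.6 m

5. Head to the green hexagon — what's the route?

turn left 35°, forward 4.0 m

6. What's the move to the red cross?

turn left 15°, forward 5.8 m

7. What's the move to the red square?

turn right 24°, forward 3.0 m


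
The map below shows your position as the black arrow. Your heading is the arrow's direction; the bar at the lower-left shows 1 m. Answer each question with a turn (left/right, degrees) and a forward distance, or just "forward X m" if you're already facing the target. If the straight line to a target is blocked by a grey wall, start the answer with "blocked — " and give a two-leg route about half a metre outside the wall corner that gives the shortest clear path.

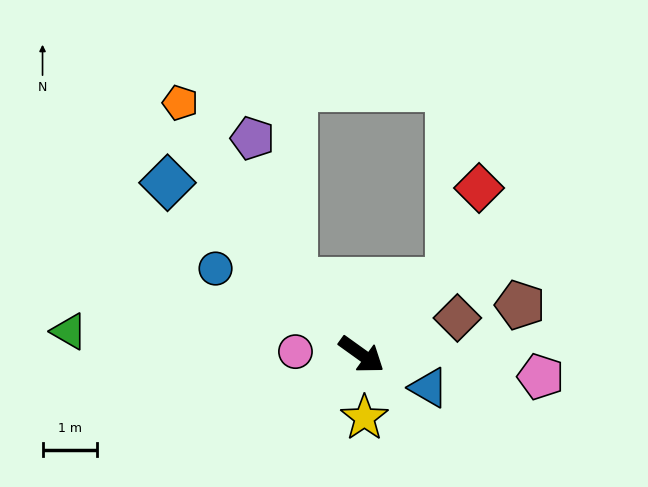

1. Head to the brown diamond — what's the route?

turn left 57°, forward 1.9 m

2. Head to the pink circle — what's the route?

turn right 147°, forward 1.2 m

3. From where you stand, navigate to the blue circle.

turn right 175°, forward 3.1 m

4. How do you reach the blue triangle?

turn left 9°, forward 1.4 m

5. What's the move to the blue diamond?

turn left 174°, forward 4.8 m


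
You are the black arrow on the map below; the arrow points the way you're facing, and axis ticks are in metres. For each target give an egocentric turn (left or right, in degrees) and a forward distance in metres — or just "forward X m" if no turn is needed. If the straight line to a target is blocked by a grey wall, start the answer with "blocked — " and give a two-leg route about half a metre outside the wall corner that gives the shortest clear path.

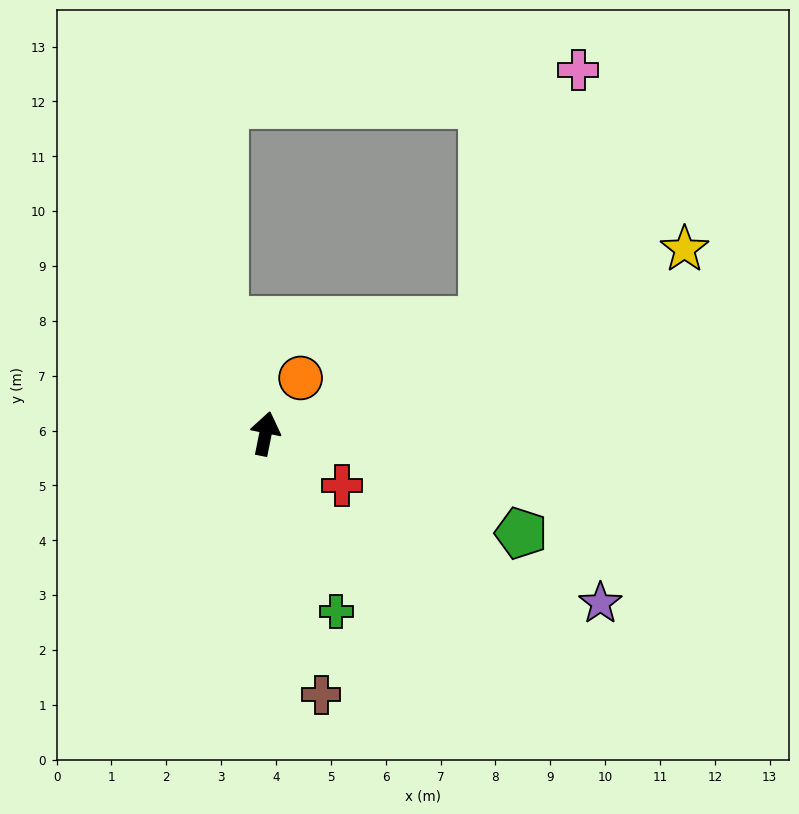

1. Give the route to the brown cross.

turn right 157°, forward 4.9 m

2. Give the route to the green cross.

turn right 147°, forward 3.5 m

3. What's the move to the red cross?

turn right 113°, forward 1.7 m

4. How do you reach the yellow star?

turn right 55°, forward 8.3 m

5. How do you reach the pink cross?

blocked — turn right 51°, forward 4.5 m, then turn left 41°, forward 4.9 m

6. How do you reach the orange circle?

turn right 21°, forward 1.2 m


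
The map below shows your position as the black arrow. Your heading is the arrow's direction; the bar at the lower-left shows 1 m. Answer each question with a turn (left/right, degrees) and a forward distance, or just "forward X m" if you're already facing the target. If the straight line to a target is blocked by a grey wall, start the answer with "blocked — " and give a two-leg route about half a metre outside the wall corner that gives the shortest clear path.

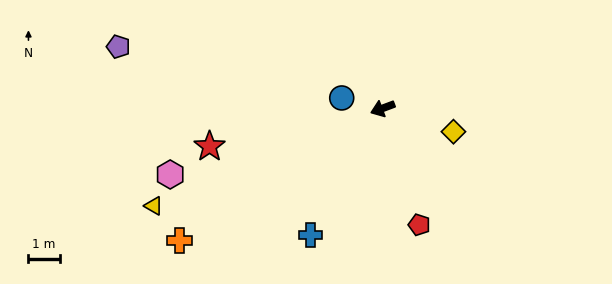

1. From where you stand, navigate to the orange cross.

turn left 13°, forward 7.8 m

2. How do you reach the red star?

turn right 8°, forward 5.7 m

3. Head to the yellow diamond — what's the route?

turn left 141°, forward 2.4 m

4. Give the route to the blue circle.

turn right 35°, forward 1.4 m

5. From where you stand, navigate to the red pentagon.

turn left 87°, forward 3.9 m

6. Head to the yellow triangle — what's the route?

turn left 3°, forward 8.0 m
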